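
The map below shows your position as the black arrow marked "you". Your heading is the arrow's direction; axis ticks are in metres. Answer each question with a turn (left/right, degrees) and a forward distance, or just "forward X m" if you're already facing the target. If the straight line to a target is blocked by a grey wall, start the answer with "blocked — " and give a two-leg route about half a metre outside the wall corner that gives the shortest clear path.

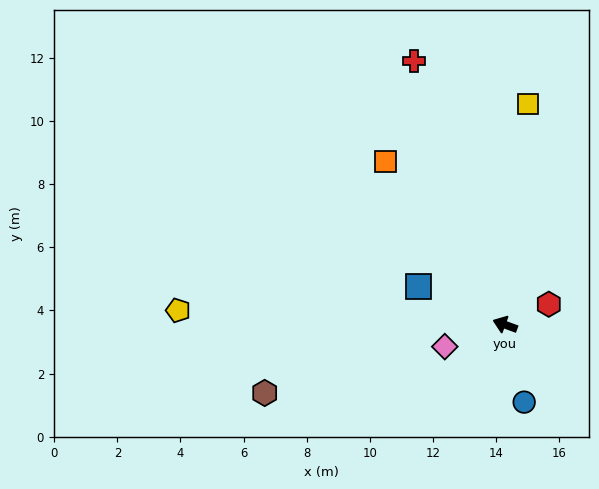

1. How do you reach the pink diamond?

turn left 40°, forward 2.0 m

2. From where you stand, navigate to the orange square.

turn right 34°, forward 6.4 m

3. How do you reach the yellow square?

turn right 76°, forward 7.0 m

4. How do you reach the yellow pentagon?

turn left 18°, forward 10.4 m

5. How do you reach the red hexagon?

turn right 135°, forward 1.5 m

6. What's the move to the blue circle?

turn left 124°, forward 2.5 m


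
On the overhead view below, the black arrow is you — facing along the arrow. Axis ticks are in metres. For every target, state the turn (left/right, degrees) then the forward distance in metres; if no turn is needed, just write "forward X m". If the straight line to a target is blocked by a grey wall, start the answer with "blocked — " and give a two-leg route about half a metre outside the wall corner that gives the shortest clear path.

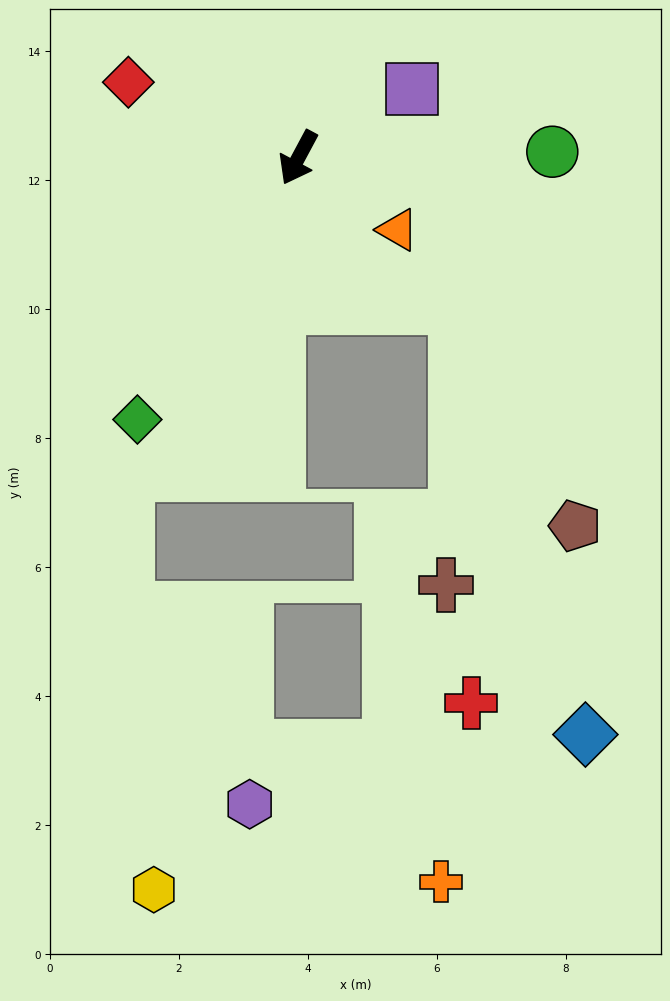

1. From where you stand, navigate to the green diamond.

turn right 3°, forward 4.8 m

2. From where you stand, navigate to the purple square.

turn left 149°, forward 2.1 m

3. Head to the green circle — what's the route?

turn left 120°, forward 3.9 m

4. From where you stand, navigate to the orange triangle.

turn left 82°, forward 1.9 m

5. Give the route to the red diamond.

turn right 86°, forward 2.9 m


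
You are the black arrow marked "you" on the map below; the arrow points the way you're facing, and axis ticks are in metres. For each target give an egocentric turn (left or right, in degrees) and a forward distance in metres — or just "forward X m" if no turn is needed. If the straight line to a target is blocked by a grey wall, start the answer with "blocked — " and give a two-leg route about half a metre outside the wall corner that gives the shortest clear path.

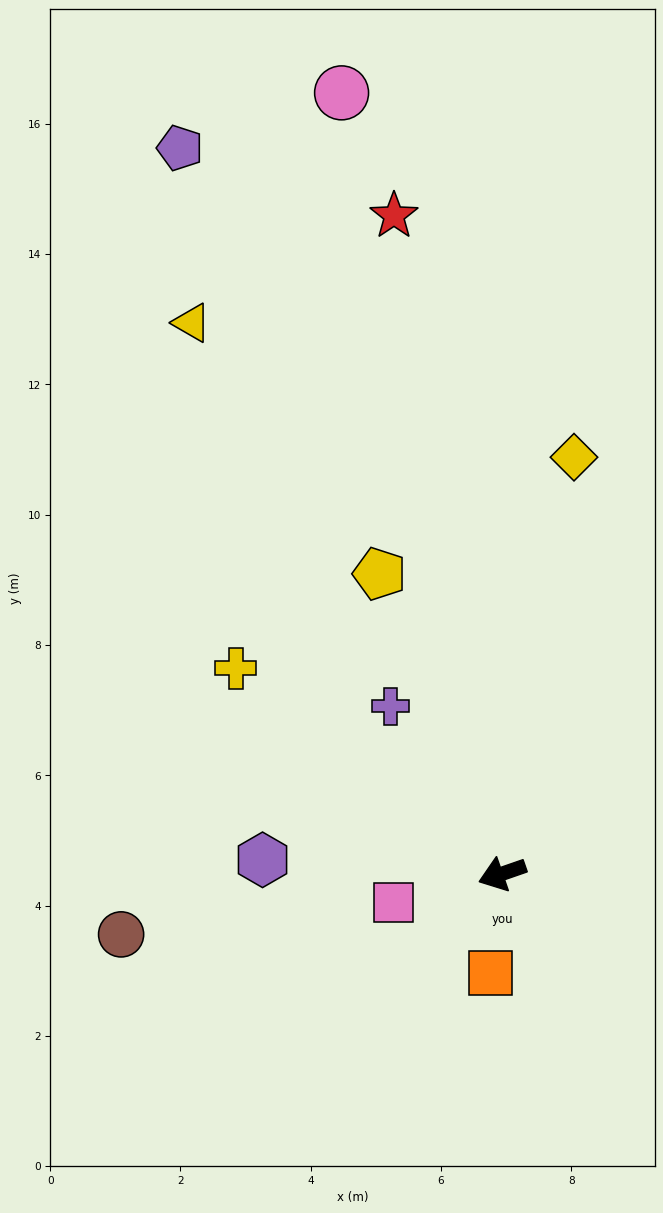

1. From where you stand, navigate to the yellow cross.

turn right 57°, forward 5.2 m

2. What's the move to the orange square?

turn left 64°, forward 1.5 m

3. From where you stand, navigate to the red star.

turn right 100°, forward 10.2 m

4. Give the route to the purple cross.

turn right 75°, forward 3.1 m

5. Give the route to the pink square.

turn right 4°, forward 1.7 m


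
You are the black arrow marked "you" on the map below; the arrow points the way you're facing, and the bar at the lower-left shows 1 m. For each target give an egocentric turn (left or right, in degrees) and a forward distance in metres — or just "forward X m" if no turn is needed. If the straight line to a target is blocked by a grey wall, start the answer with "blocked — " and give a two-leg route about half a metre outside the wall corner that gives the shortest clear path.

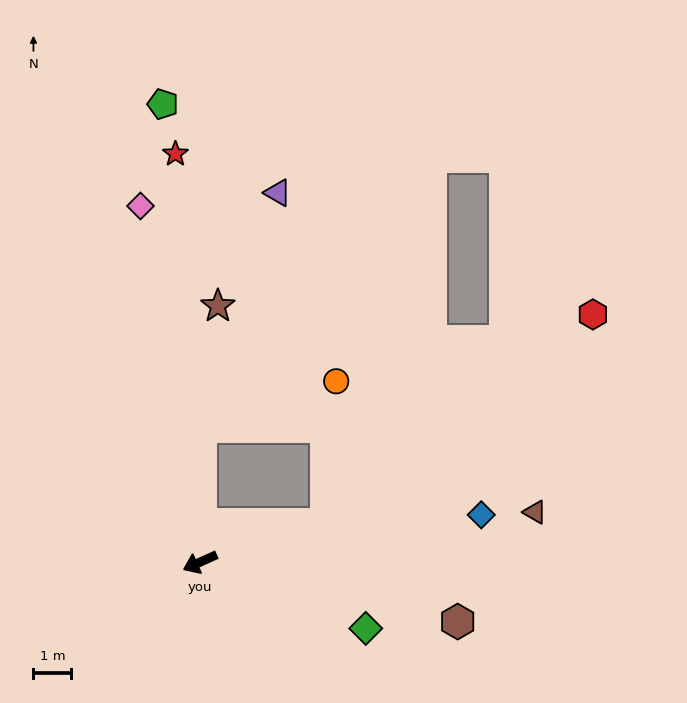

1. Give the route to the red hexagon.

blocked — turn left 172°, forward 3.5 m, then turn left 22°, forward 8.9 m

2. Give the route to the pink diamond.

turn right 105°, forward 9.5 m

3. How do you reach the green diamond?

turn left 134°, forward 4.7 m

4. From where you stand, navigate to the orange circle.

blocked — turn left 172°, forward 3.5 m, then turn left 70°, forward 3.8 m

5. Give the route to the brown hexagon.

turn left 143°, forward 7.0 m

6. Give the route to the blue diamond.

turn left 165°, forward 7.5 m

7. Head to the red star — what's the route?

turn right 111°, forward 10.8 m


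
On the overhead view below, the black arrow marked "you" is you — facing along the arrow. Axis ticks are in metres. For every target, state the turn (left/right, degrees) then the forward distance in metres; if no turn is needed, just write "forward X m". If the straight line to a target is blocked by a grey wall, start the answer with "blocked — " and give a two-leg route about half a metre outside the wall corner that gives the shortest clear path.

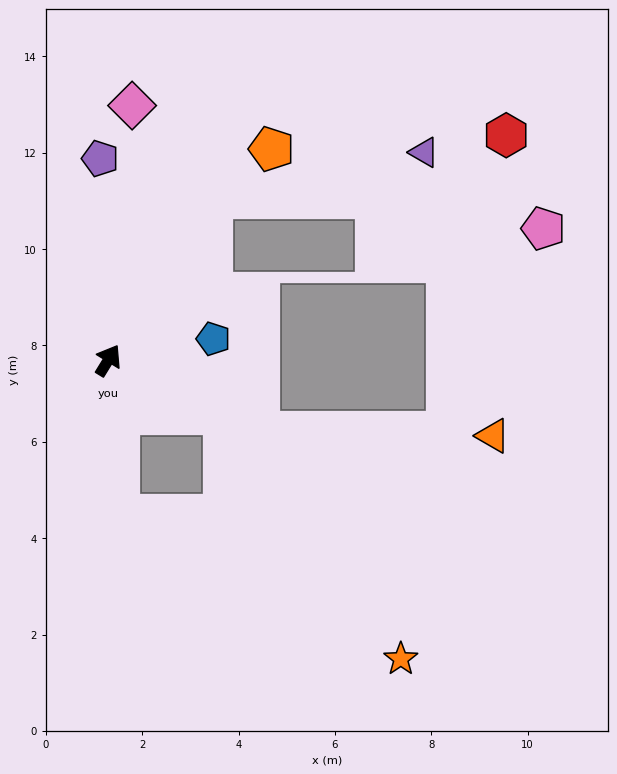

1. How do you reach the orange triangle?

blocked — turn right 84°, forward 3.5 m, then turn left 25°, forward 4.8 m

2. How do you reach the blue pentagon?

turn right 47°, forward 2.2 m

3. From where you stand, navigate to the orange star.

blocked — turn right 84°, forward 2.6 m, then turn right 29°, forward 6.3 m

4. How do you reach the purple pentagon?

turn left 34°, forward 4.2 m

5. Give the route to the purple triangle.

blocked — forward 4.0 m, then turn right 46°, forward 4.5 m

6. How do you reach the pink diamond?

turn left 26°, forward 5.3 m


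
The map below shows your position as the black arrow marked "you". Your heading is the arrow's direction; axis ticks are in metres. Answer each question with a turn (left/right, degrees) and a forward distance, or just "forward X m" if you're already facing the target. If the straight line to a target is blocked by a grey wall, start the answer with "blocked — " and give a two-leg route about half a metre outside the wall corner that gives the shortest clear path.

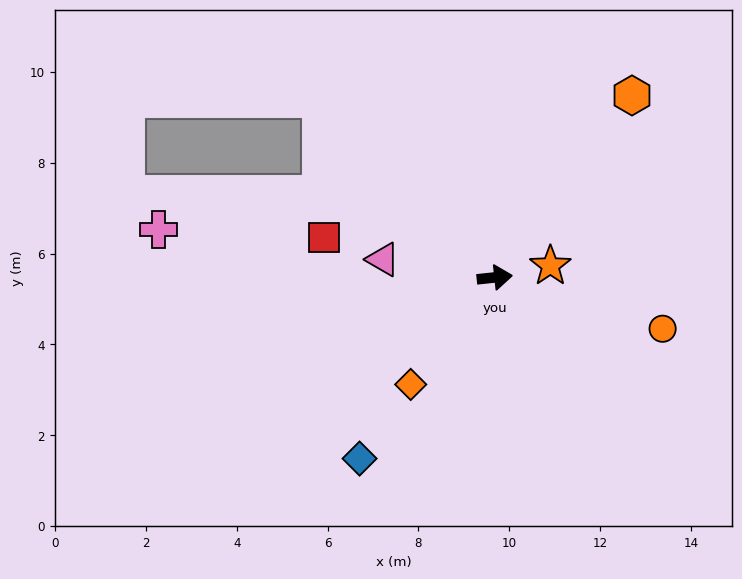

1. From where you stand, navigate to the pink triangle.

turn left 165°, forward 2.5 m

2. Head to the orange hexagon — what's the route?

turn left 47°, forward 5.0 m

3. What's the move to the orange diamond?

turn right 134°, forward 3.0 m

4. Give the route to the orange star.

turn left 6°, forward 1.3 m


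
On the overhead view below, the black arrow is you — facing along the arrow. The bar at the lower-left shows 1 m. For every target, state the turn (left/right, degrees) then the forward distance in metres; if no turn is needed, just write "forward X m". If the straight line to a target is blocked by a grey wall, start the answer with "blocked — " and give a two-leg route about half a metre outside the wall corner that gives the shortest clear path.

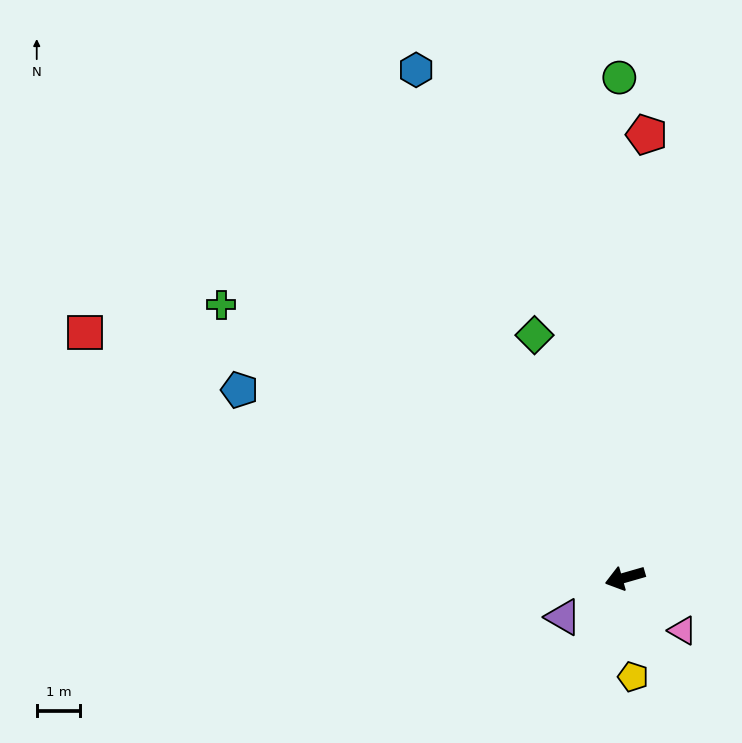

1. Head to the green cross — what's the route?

turn right 50°, forward 11.2 m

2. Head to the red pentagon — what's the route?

turn right 109°, forward 10.2 m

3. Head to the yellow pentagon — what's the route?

turn left 79°, forward 2.3 m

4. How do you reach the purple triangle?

turn left 17°, forward 1.7 m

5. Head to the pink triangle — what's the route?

turn left 121°, forward 1.8 m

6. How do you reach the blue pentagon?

turn right 42°, forward 9.9 m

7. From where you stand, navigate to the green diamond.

turn right 86°, forward 6.0 m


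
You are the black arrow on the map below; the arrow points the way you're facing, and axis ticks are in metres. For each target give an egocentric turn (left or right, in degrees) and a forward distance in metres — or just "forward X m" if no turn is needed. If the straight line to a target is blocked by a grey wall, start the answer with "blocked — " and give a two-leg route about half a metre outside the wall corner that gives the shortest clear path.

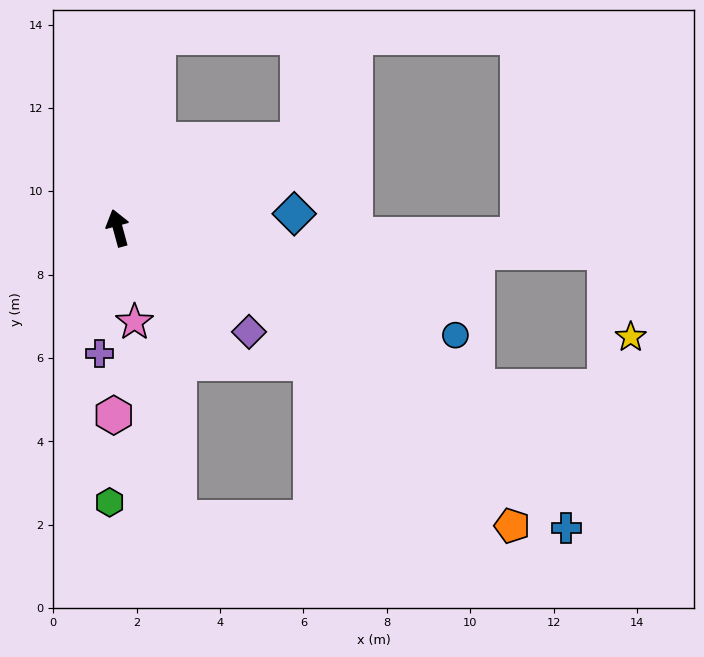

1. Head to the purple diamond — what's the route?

turn right 144°, forward 4.0 m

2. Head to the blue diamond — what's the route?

turn right 101°, forward 4.2 m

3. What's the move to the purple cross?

turn left 157°, forward 3.0 m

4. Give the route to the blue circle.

turn right 123°, forward 8.5 m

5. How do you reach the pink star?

turn left 175°, forward 2.3 m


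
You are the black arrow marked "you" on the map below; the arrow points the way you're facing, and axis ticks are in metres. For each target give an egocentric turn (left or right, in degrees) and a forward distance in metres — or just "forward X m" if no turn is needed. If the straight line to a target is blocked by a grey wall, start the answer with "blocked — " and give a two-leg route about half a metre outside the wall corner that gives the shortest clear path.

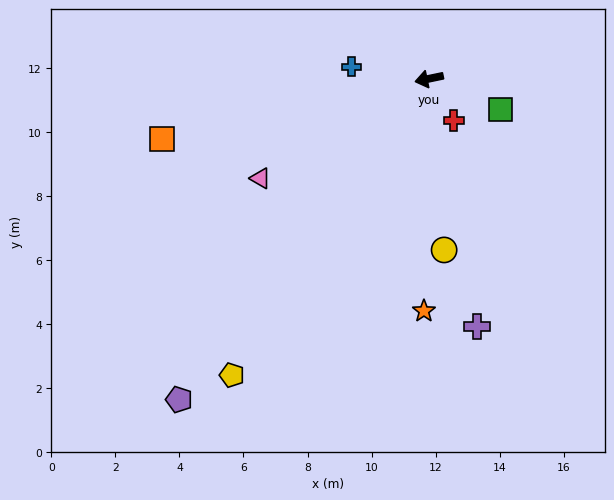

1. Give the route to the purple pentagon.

turn left 40°, forward 12.7 m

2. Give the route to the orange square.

forward 8.6 m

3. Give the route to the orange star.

turn left 77°, forward 7.3 m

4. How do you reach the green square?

turn left 145°, forward 2.4 m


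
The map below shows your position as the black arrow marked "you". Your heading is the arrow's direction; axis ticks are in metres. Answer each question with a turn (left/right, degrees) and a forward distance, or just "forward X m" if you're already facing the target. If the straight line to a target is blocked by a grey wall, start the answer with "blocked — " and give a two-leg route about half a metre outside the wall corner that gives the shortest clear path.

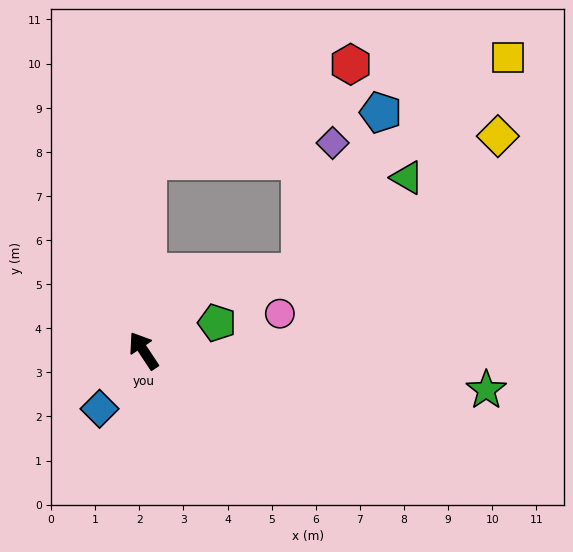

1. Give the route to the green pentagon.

turn right 103°, forward 1.8 m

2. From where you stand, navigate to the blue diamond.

turn left 109°, forward 1.7 m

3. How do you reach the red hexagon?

blocked — turn right 35°, forward 4.3 m, then turn right 63°, forward 5.1 m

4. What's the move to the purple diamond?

blocked — turn right 35°, forward 4.3 m, then turn right 83°, forward 4.2 m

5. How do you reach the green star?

turn right 130°, forward 7.8 m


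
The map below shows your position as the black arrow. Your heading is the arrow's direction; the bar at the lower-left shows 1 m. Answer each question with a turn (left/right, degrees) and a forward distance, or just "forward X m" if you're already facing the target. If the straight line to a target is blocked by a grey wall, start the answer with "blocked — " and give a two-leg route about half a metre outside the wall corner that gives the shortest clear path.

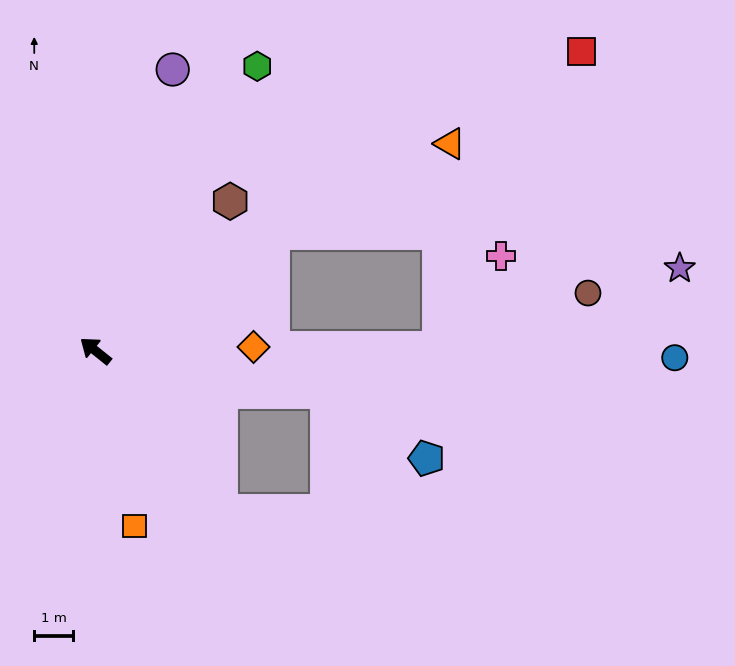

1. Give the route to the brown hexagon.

turn right 93°, forward 5.1 m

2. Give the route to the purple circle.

turn right 67°, forward 7.4 m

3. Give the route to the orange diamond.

turn right 140°, forward 4.0 m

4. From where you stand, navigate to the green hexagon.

turn right 81°, forward 8.3 m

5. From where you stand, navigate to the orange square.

turn left 141°, forward 4.6 m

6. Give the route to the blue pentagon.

blocked — turn right 152°, forward 6.0 m, then turn right 23°, forward 3.1 m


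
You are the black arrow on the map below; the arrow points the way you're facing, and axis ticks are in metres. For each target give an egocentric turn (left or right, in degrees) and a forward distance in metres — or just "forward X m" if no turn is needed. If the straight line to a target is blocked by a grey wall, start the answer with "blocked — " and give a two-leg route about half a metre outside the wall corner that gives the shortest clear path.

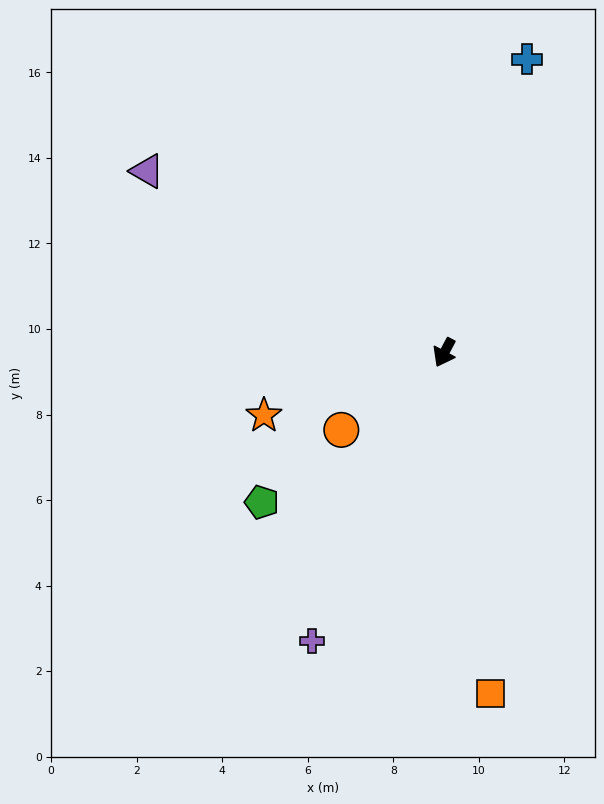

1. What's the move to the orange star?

turn right 43°, forward 4.5 m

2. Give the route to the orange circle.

turn right 25°, forward 3.0 m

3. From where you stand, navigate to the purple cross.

turn left 3°, forward 7.4 m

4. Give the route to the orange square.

turn left 36°, forward 8.1 m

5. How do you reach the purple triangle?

turn right 93°, forward 8.1 m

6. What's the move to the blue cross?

turn right 168°, forward 7.1 m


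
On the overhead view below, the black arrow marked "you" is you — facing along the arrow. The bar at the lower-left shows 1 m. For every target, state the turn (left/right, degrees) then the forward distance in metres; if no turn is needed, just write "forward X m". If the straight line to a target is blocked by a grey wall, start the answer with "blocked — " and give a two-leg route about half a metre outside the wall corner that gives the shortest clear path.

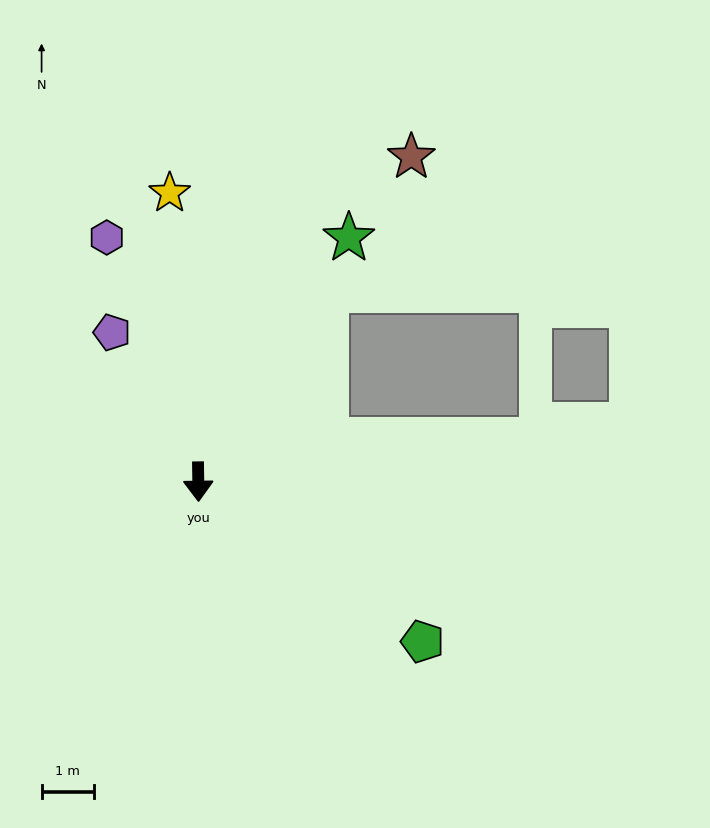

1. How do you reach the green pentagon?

turn left 54°, forward 5.3 m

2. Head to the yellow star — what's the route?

turn right 175°, forward 5.6 m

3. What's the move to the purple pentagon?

turn right 151°, forward 3.3 m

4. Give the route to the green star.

turn left 148°, forward 5.5 m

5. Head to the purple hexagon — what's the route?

turn right 160°, forward 5.0 m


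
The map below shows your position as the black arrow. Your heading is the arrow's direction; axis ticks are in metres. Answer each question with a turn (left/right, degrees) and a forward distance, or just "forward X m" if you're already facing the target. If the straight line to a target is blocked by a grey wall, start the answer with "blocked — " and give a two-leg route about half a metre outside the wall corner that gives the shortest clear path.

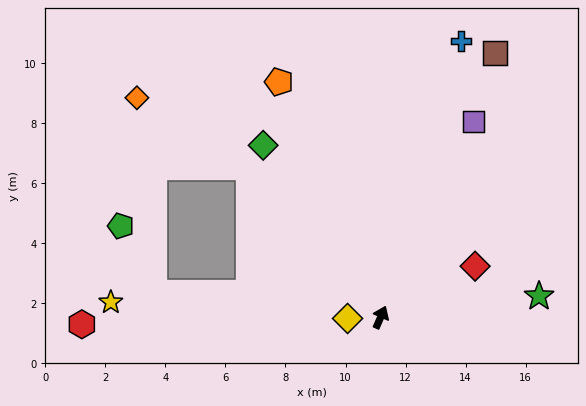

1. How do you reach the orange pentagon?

turn left 47°, forward 8.5 m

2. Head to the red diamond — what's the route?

turn right 38°, forward 3.6 m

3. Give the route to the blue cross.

turn left 7°, forward 9.6 m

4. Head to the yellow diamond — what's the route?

turn left 116°, forward 1.1 m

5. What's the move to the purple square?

forward 7.2 m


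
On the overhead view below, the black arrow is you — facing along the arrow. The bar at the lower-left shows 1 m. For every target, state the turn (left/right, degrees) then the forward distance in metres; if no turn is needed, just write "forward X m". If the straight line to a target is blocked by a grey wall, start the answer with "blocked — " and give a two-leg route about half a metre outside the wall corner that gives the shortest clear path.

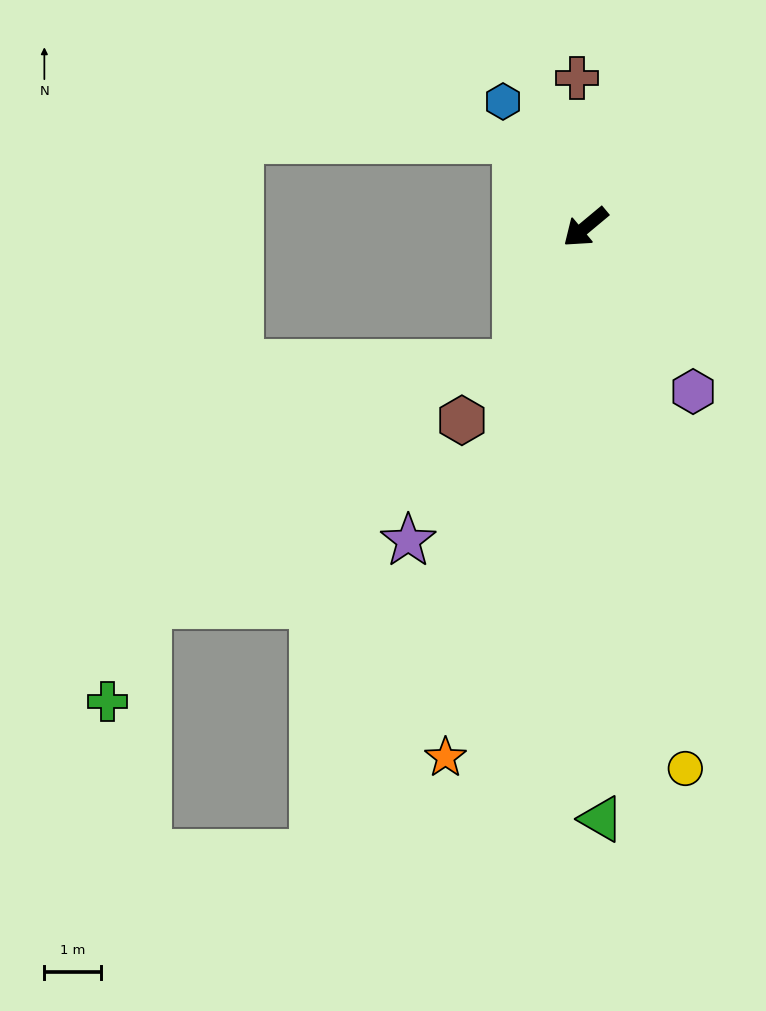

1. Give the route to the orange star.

turn left 35°, forward 9.7 m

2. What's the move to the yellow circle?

turn left 61°, forward 9.8 m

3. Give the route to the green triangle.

turn left 52°, forward 10.5 m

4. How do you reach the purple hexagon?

turn left 83°, forward 3.5 m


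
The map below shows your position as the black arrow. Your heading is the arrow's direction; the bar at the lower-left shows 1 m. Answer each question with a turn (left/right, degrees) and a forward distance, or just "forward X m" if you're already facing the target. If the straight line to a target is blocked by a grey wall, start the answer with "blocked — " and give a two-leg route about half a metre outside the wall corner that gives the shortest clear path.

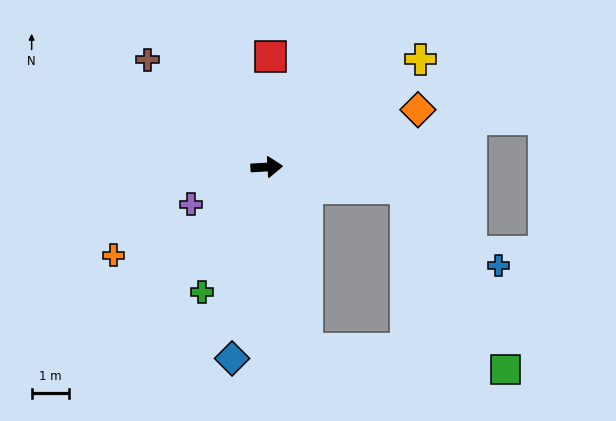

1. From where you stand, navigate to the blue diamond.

turn right 104°, forward 5.2 m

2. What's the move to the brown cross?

turn left 135°, forward 4.3 m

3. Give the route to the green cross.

turn right 121°, forward 3.8 m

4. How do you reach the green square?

blocked — turn right 12°, forward 3.8 m, then turn right 52°, forward 5.5 m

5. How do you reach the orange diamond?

turn left 18°, forward 4.3 m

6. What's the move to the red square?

turn left 85°, forward 3.0 m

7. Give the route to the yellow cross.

turn left 32°, forward 5.0 m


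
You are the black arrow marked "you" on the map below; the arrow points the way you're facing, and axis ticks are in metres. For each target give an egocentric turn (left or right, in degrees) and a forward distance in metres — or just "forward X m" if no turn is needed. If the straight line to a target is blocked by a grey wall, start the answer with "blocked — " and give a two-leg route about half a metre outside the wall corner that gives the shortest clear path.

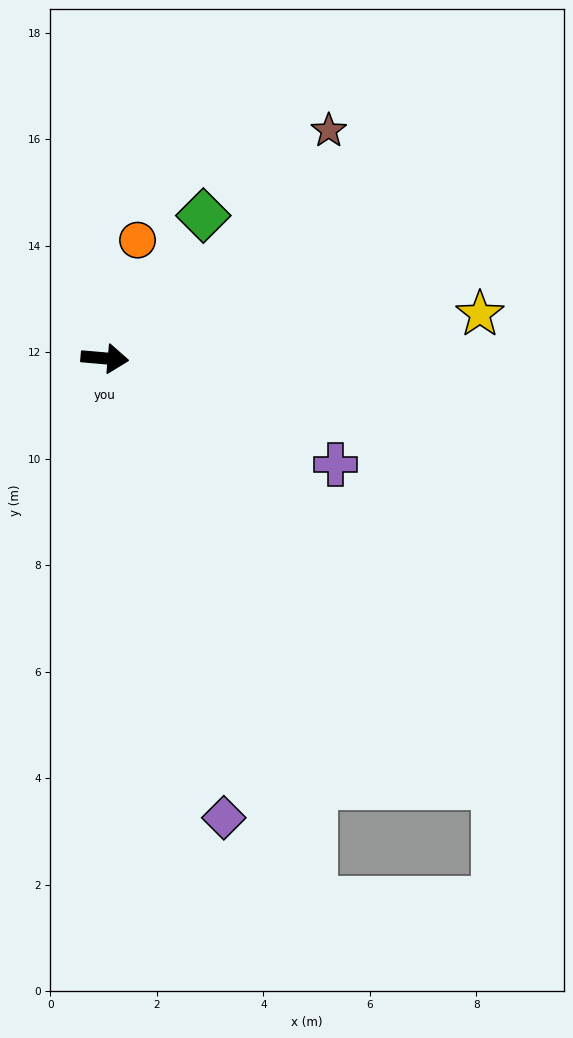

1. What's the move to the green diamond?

turn left 60°, forward 3.3 m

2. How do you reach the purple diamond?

turn right 71°, forward 8.9 m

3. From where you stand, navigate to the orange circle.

turn left 80°, forward 2.3 m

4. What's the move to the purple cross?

turn right 20°, forward 4.8 m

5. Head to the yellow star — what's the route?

turn left 12°, forward 7.1 m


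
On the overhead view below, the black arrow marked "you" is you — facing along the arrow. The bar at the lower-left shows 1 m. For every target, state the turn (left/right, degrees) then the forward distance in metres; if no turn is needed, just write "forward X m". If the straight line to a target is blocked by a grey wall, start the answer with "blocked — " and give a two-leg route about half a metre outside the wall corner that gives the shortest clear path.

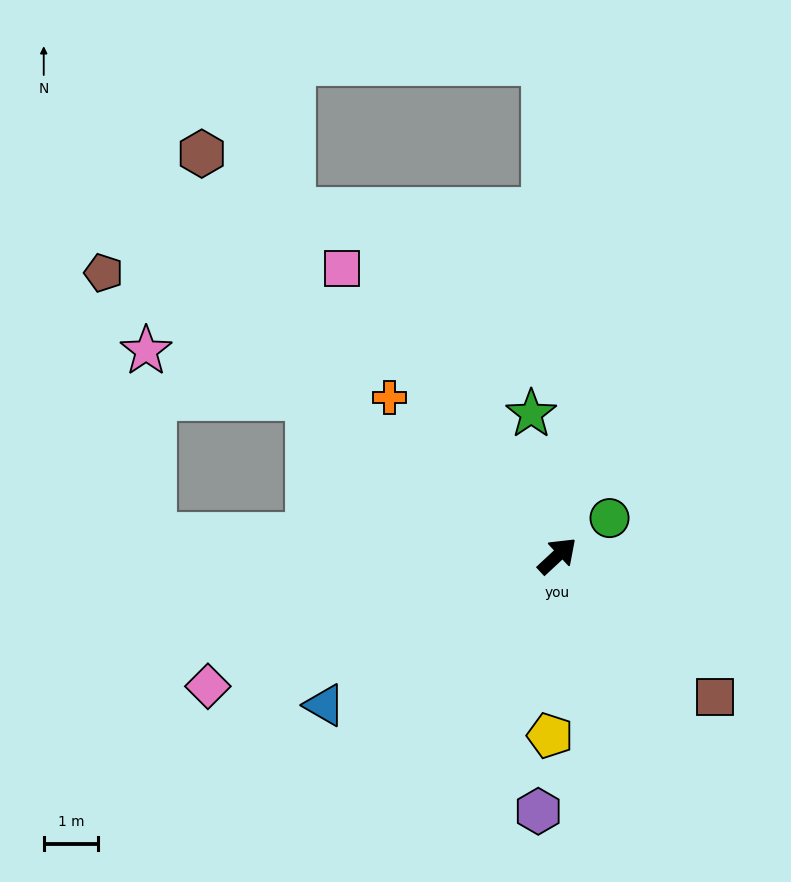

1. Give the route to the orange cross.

turn left 94°, forward 4.2 m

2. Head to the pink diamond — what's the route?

turn left 158°, forward 6.8 m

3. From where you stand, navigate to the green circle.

turn right 7°, forward 1.2 m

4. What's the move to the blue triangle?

turn left 170°, forward 5.1 m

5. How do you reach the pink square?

turn left 84°, forward 6.6 m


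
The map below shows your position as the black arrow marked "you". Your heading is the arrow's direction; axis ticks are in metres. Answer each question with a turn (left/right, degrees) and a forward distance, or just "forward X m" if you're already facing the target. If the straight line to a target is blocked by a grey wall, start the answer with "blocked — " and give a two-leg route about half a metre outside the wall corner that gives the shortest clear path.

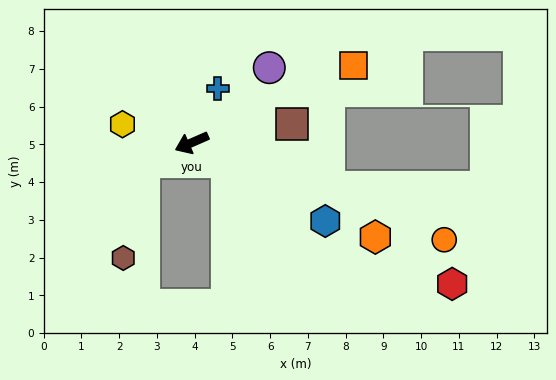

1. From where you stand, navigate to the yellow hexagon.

turn right 39°, forward 1.9 m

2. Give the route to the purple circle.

turn right 160°, forward 2.9 m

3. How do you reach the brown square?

turn left 167°, forward 2.7 m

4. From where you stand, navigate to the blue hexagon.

turn left 126°, forward 4.1 m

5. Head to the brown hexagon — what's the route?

blocked — turn right 2°, forward 1.4 m, then turn left 56°, forward 2.6 m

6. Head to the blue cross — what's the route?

turn right 139°, forward 1.6 m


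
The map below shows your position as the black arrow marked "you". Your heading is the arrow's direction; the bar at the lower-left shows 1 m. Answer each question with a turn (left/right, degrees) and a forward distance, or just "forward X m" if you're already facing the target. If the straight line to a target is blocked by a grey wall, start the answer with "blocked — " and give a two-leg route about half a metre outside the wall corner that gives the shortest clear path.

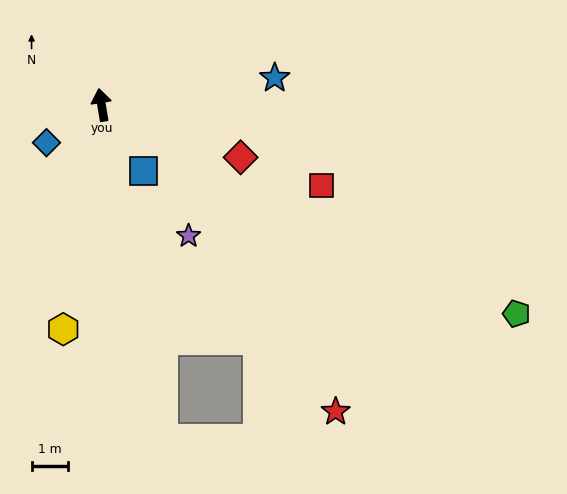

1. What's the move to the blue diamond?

turn left 115°, forward 1.8 m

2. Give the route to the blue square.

turn right 157°, forward 2.2 m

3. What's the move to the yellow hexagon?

turn left 161°, forward 6.3 m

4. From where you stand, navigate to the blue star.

turn right 91°, forward 4.8 m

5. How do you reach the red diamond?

turn right 120°, forward 4.1 m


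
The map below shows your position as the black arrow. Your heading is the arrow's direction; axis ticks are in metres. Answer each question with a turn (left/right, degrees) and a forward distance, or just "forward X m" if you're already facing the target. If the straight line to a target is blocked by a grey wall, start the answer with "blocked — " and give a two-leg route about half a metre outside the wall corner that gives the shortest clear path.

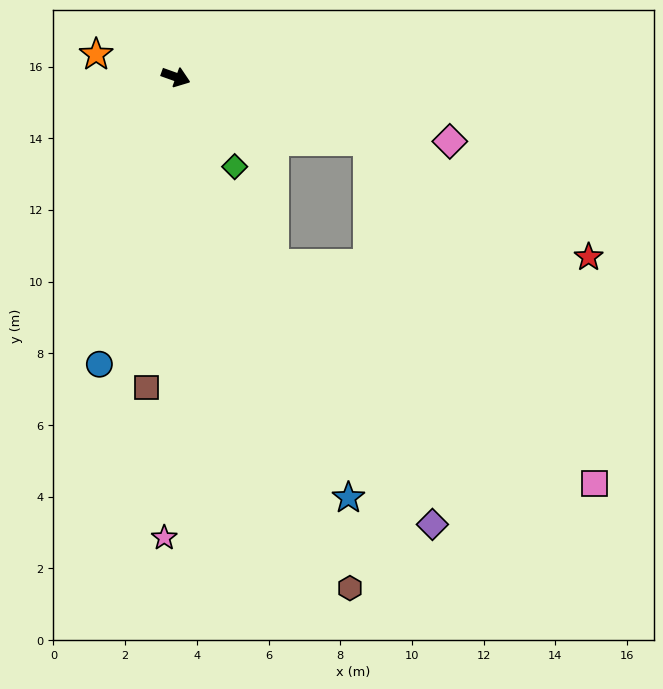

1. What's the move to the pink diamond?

turn left 6°, forward 7.9 m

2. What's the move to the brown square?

turn right 76°, forward 8.7 m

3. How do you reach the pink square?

blocked — forward 5.7 m, then turn right 37°, forward 11.4 m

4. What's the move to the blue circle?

turn right 85°, forward 8.3 m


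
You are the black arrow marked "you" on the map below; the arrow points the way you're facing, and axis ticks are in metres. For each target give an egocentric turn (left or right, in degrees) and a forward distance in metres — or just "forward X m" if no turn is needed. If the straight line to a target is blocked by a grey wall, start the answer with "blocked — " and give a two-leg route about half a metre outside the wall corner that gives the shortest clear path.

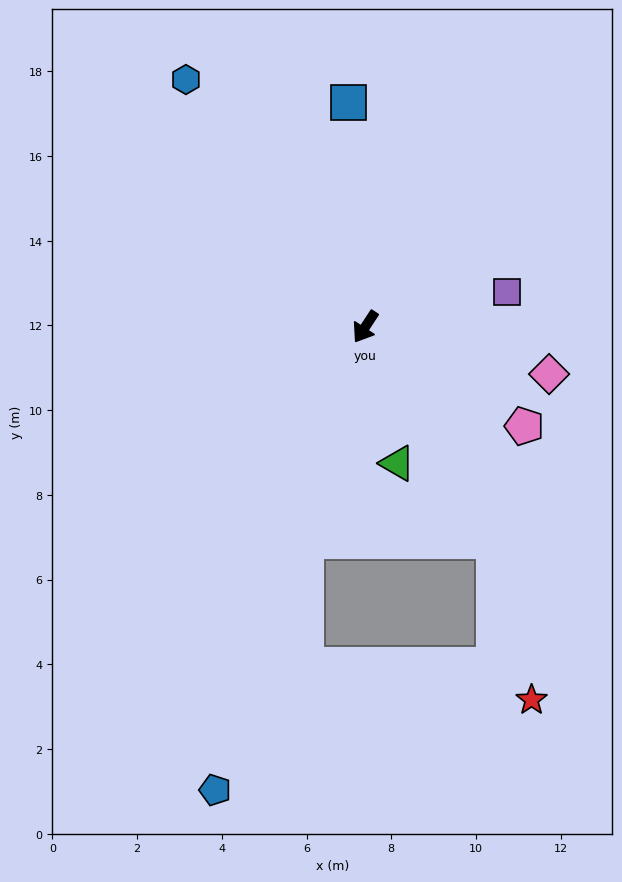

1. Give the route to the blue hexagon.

turn right 111°, forward 7.2 m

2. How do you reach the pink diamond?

turn left 109°, forward 4.5 m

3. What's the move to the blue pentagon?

turn left 15°, forward 11.5 m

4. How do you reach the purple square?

turn left 137°, forward 3.4 m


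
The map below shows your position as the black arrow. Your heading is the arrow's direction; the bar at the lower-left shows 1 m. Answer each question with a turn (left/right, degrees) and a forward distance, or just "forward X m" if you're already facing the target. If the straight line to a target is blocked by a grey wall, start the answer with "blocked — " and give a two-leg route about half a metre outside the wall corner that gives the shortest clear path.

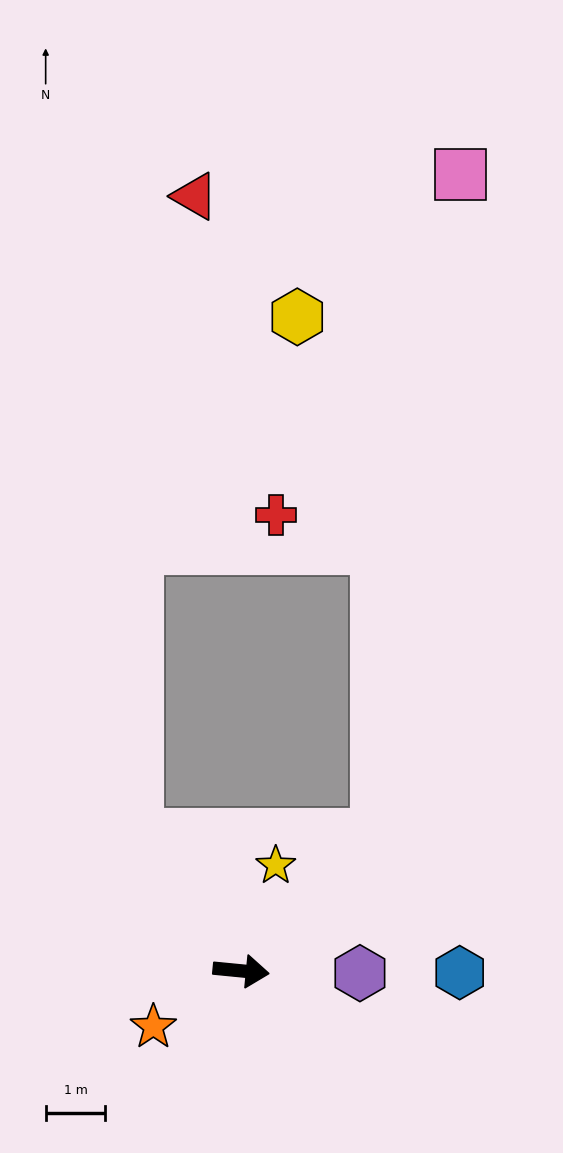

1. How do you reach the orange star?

turn right 142°, forward 1.7 m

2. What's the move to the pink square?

blocked — turn left 51°, forward 3.2 m, then turn left 37°, forward 11.1 m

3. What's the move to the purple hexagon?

turn left 4°, forward 2.0 m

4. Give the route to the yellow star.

turn left 77°, forward 1.9 m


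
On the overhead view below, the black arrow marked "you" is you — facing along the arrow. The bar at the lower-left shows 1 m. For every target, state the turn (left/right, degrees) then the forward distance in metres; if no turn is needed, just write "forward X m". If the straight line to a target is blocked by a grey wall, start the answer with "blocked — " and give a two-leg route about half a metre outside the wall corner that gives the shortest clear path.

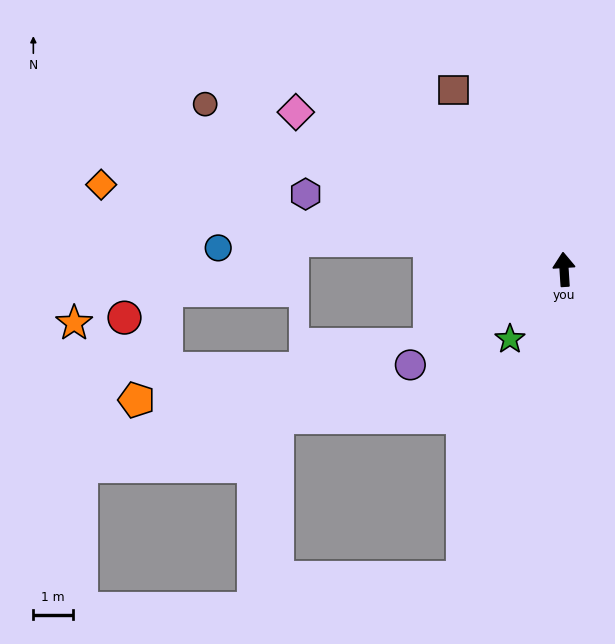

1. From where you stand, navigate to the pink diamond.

turn left 56°, forward 7.9 m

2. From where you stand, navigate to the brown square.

turn left 28°, forward 5.4 m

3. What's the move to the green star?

turn left 138°, forward 2.2 m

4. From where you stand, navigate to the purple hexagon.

turn left 70°, forward 6.8 m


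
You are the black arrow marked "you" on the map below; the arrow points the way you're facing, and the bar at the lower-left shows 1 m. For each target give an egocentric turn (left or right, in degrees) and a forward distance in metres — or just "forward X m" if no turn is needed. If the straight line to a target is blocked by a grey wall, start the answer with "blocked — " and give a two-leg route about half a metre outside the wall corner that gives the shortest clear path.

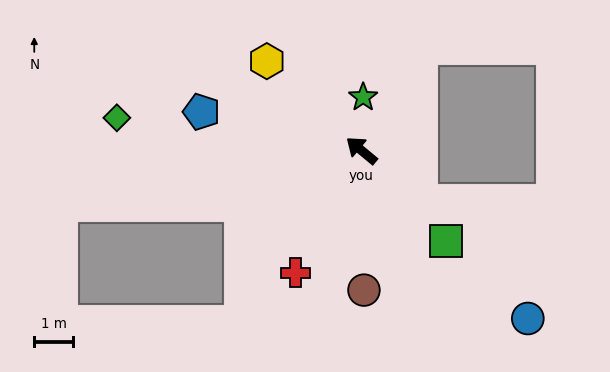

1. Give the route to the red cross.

turn left 101°, forward 3.6 m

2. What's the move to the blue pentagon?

turn left 26°, forward 4.2 m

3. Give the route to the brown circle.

turn left 131°, forward 3.6 m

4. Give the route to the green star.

turn right 52°, forward 1.4 m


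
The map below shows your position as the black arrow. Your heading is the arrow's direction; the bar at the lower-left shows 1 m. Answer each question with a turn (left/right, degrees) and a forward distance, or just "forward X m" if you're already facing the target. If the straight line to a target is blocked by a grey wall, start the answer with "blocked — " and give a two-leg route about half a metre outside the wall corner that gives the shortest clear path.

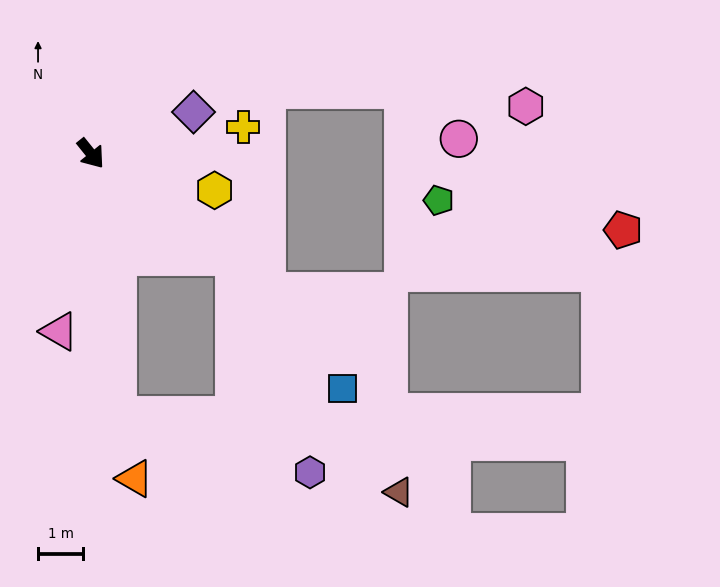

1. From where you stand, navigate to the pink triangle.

turn right 49°, forward 4.0 m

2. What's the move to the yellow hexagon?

turn left 35°, forward 2.8 m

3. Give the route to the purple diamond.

turn left 73°, forward 2.4 m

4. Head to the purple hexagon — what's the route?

blocked — turn left 15°, forward 3.9 m, then turn right 35°, forward 5.0 m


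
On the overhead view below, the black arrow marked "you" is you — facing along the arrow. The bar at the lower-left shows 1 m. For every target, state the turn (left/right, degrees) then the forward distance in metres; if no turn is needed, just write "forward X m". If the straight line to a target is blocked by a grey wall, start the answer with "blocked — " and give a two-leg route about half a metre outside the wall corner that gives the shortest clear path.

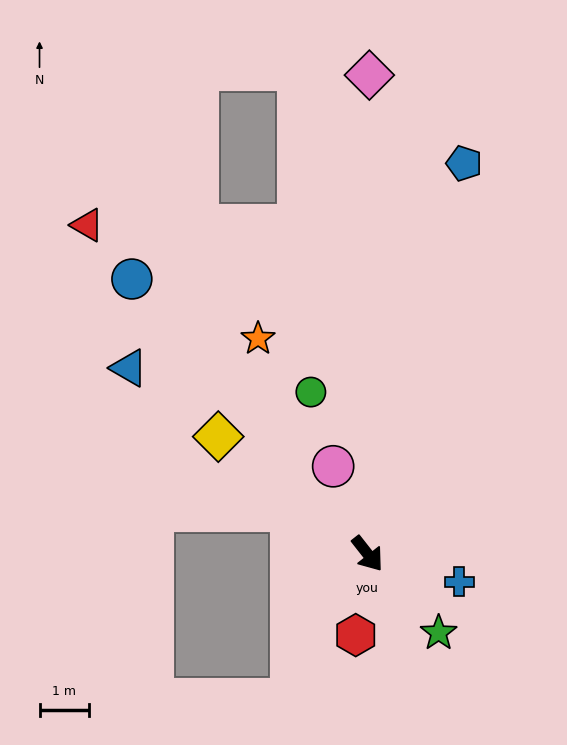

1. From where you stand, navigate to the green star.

turn left 4°, forward 2.2 m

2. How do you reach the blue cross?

turn left 35°, forward 1.9 m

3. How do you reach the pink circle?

turn left 163°, forward 1.9 m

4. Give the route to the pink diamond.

turn left 142°, forward 9.7 m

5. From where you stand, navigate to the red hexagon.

turn right 46°, forward 1.7 m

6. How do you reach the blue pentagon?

turn left 128°, forward 8.2 m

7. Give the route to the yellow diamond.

turn right 166°, forward 3.9 m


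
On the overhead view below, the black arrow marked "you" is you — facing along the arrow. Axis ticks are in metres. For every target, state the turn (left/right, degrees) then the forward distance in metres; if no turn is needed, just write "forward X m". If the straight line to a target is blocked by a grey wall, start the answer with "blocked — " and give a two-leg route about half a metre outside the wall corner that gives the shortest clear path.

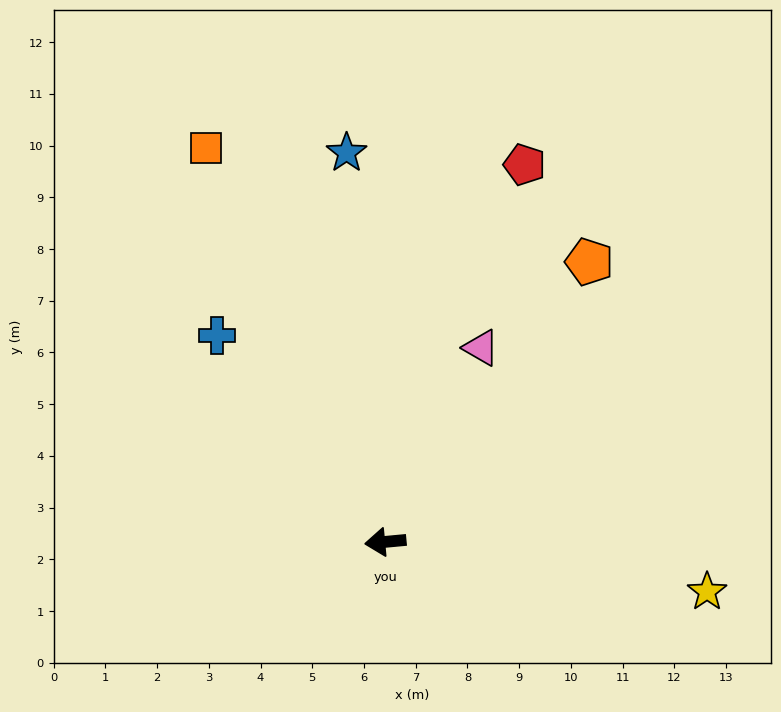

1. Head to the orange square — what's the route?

turn right 71°, forward 8.4 m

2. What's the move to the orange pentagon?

turn right 131°, forward 6.7 m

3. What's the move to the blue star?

turn right 90°, forward 7.6 m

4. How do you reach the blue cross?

turn right 56°, forward 5.2 m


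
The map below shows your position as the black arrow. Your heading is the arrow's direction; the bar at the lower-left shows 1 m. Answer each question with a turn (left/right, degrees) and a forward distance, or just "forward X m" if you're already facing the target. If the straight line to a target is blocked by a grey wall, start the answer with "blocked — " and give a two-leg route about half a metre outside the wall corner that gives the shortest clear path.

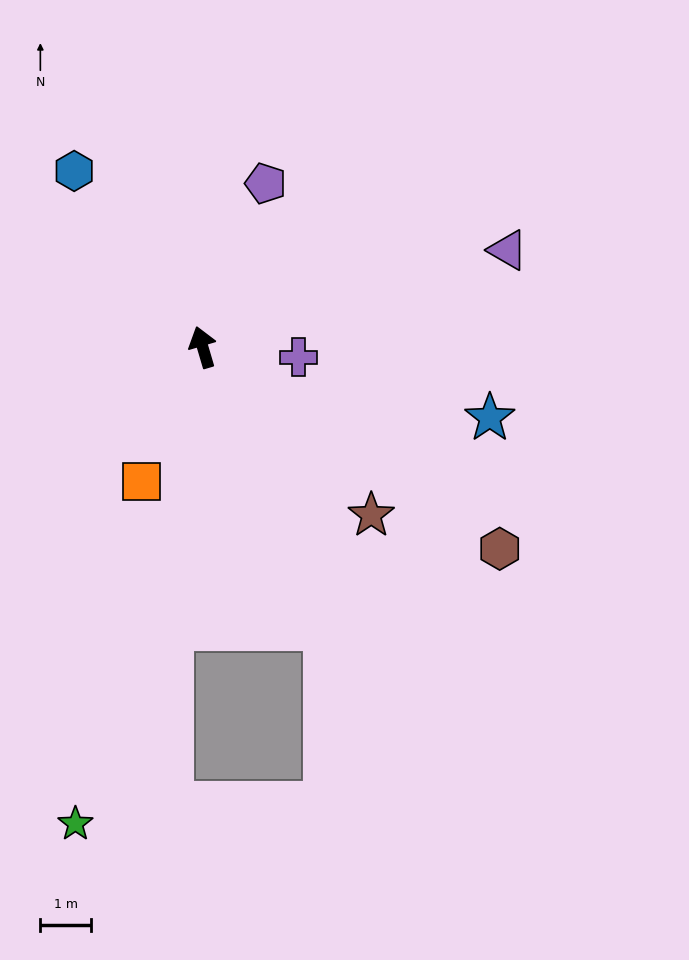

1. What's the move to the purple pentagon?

turn right 37°, forward 3.5 m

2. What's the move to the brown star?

turn right 151°, forward 4.7 m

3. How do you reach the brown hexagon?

turn right 141°, forward 7.1 m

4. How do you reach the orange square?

turn left 139°, forward 2.9 m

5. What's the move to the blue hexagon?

turn left 20°, forward 4.3 m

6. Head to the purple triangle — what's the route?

turn right 89°, forward 6.3 m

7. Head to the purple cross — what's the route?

turn right 112°, forward 1.9 m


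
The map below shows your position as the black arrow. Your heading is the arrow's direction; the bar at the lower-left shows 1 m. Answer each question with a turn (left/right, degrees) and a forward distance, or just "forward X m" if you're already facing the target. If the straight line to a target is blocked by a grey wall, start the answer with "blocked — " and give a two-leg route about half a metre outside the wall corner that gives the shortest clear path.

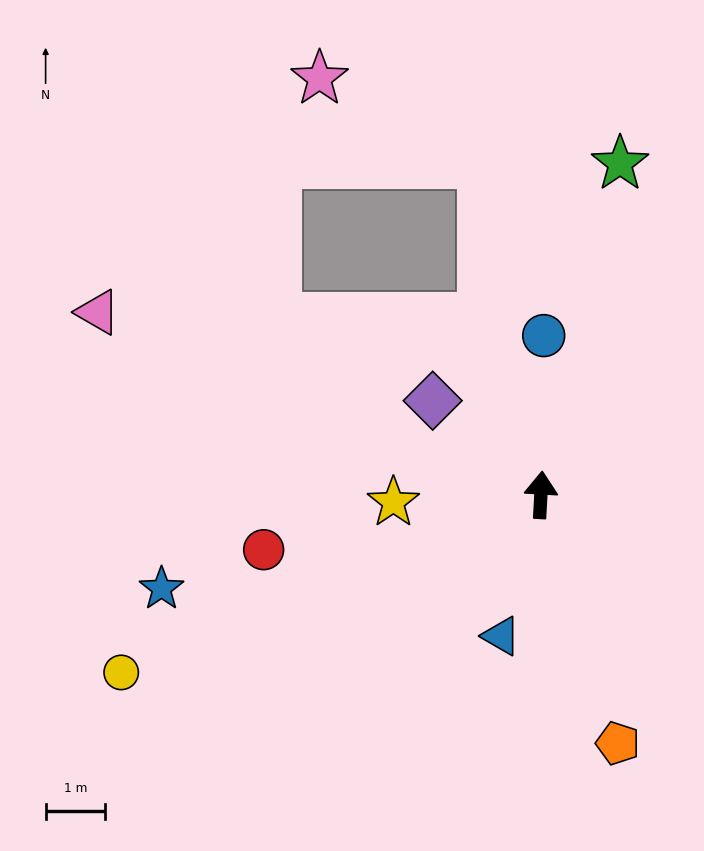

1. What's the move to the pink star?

blocked — turn left 13°, forward 5.6 m, then turn left 53°, forward 3.1 m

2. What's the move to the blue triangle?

turn left 167°, forward 2.5 m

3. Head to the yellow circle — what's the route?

turn left 116°, forward 7.6 m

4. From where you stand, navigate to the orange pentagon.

turn right 160°, forward 4.3 m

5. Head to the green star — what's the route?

turn right 10°, forward 5.7 m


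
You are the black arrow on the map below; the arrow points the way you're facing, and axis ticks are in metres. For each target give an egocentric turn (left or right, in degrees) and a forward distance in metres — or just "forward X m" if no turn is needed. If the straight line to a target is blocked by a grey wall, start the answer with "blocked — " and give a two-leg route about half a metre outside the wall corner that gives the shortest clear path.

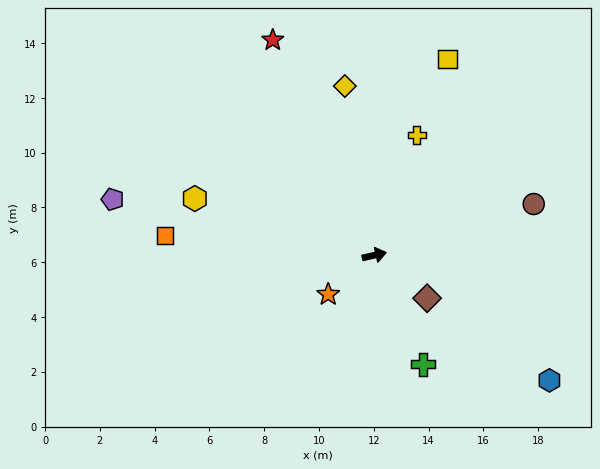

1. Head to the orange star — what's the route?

turn right 153°, forward 2.2 m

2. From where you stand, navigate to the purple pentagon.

turn left 155°, forward 9.8 m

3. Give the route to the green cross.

turn right 79°, forward 4.4 m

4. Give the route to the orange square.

turn left 162°, forward 7.7 m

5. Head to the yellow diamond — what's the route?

turn left 87°, forward 6.3 m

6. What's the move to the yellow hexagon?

turn left 150°, forward 6.9 m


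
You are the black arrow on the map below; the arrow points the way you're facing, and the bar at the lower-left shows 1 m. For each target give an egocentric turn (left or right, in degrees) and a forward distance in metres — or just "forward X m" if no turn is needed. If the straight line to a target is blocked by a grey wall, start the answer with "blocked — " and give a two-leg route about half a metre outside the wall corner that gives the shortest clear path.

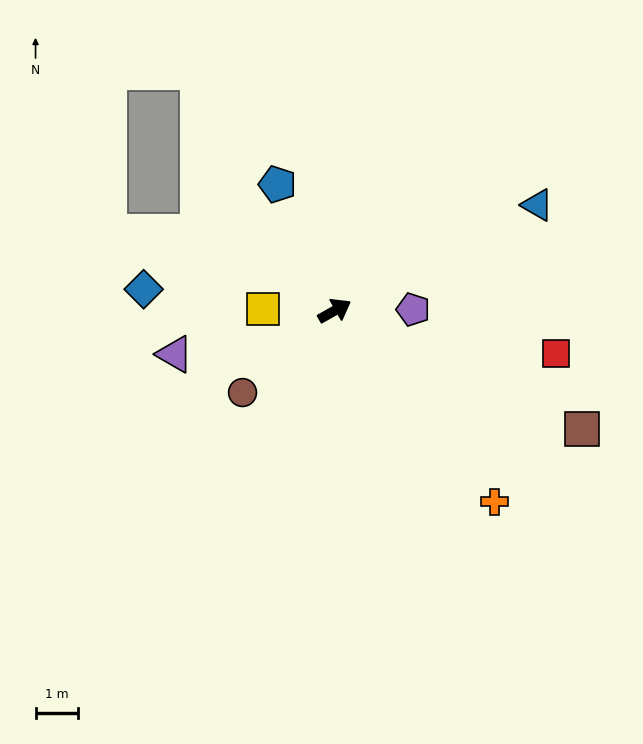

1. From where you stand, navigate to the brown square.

turn right 55°, forward 6.4 m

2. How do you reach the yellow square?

turn left 149°, forward 1.7 m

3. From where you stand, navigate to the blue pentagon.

turn left 85°, forward 3.2 m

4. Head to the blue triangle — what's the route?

forward 5.3 m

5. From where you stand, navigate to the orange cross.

turn right 80°, forward 5.8 m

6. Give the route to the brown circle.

turn right 168°, forward 2.9 m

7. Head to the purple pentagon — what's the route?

turn right 29°, forward 1.8 m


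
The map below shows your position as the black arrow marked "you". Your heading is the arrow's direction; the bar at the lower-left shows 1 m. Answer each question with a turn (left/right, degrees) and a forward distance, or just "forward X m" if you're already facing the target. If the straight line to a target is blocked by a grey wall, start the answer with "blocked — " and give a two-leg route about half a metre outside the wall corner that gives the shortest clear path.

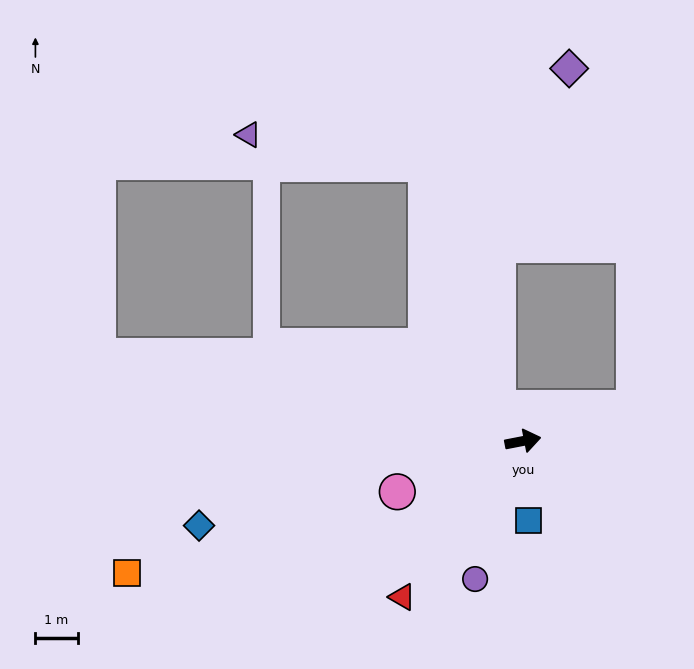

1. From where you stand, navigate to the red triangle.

turn right 139°, forward 4.7 m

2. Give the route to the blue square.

turn right 97°, forward 1.9 m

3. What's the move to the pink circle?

turn right 169°, forward 3.2 m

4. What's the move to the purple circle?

turn right 120°, forward 3.5 m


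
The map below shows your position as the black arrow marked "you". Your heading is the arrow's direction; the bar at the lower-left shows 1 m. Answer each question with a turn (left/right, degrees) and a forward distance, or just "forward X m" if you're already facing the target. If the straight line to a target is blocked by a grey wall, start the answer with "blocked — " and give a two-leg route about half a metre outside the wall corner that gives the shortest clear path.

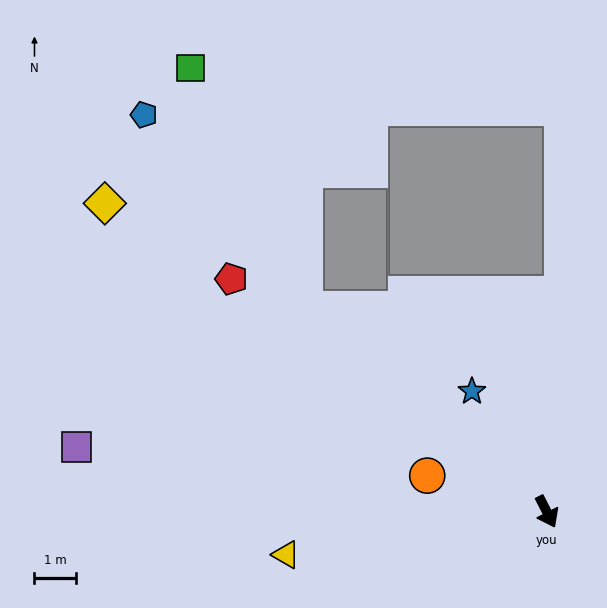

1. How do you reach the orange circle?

turn right 134°, forward 3.0 m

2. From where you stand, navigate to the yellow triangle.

turn right 108°, forward 6.3 m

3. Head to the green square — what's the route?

blocked — turn right 157°, forward 7.5 m, then turn right 25°, forward 6.4 m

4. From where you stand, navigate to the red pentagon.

turn right 153°, forward 9.4 m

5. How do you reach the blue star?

turn right 175°, forward 3.4 m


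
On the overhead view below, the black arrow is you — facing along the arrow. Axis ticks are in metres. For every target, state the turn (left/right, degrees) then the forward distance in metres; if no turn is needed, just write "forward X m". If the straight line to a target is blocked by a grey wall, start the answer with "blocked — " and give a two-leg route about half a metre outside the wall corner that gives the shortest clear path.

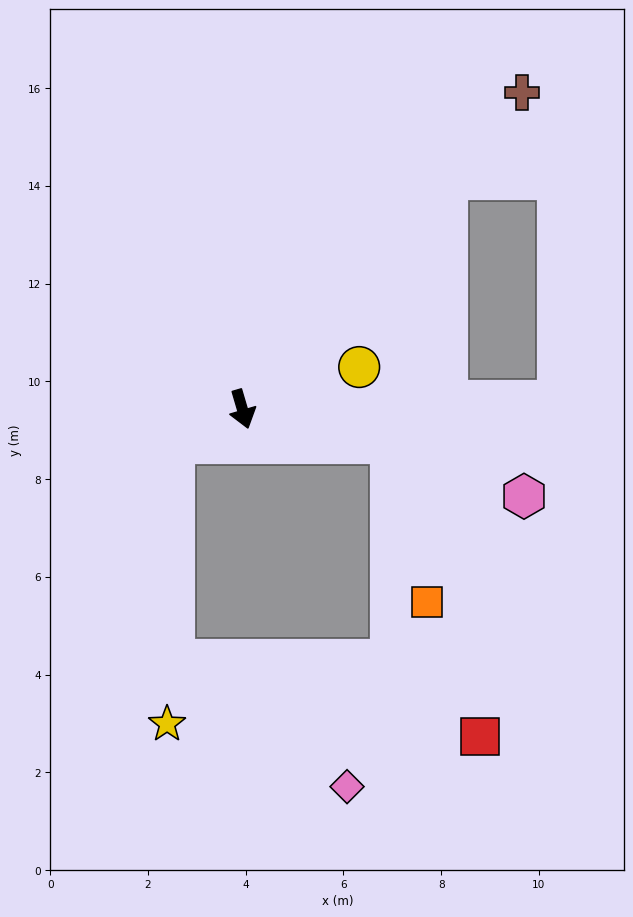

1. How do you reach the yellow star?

blocked — turn right 80°, forward 1.6 m, then turn left 62°, forward 5.8 m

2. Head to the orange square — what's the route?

blocked — turn left 61°, forward 3.1 m, then turn right 65°, forward 3.3 m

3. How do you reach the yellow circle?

turn left 93°, forward 2.5 m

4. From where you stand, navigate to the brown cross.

turn left 122°, forward 8.6 m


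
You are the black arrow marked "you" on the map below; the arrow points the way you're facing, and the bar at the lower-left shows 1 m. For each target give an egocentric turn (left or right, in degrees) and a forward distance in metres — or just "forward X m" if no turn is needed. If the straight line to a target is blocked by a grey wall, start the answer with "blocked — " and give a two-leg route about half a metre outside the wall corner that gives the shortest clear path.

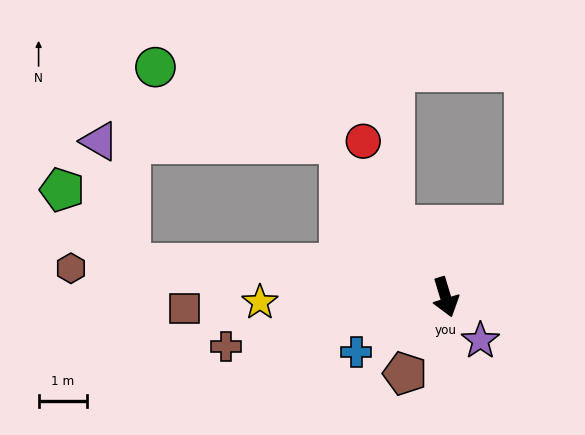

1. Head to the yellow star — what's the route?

turn right 105°, forward 3.8 m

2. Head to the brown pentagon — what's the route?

turn right 45°, forward 1.8 m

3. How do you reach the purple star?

turn left 22°, forward 1.2 m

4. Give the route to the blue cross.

turn right 75°, forward 2.2 m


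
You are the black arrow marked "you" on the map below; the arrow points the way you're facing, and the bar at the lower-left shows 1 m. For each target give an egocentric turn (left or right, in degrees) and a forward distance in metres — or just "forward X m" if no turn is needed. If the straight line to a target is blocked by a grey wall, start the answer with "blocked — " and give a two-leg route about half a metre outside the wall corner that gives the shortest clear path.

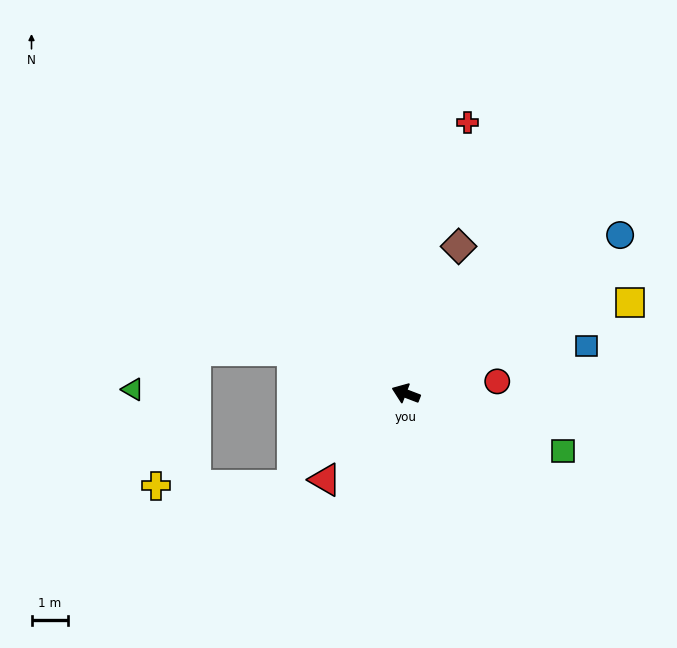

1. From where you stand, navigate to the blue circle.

turn right 123°, forward 7.3 m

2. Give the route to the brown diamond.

turn right 89°, forward 4.3 m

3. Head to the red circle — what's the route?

turn right 151°, forward 2.5 m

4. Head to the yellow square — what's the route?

turn right 137°, forward 6.6 m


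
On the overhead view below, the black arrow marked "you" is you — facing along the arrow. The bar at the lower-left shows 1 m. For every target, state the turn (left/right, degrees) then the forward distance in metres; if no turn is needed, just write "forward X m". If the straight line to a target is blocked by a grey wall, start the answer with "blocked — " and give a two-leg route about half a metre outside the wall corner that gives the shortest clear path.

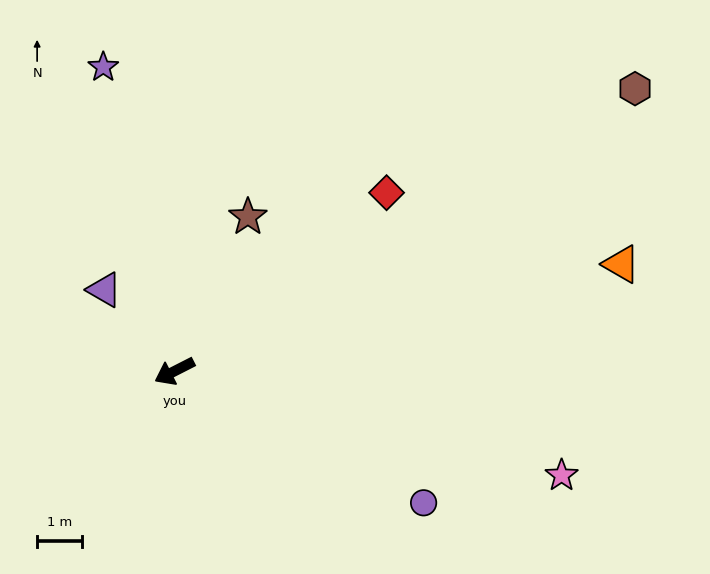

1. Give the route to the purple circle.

turn left 125°, forward 6.3 m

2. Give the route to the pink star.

turn left 138°, forward 9.0 m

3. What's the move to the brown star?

turn right 142°, forward 3.8 m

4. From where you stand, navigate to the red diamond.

turn right 167°, forward 6.2 m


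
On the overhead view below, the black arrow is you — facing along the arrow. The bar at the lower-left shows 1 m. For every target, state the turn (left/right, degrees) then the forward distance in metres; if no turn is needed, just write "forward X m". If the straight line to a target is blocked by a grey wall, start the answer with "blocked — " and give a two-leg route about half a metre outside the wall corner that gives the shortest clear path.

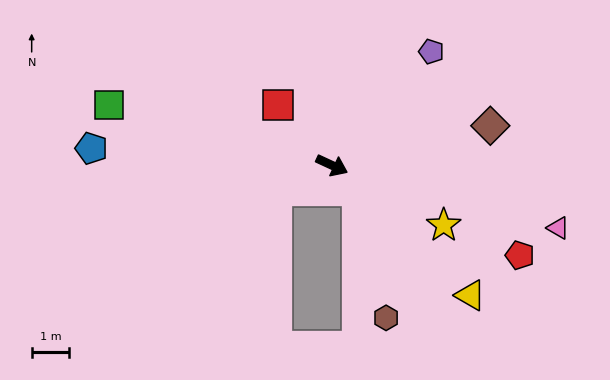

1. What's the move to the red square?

turn left 157°, forward 2.1 m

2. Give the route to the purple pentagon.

turn left 74°, forward 4.0 m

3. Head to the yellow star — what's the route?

turn right 3°, forward 3.4 m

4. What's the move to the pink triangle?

turn left 9°, forward 6.2 m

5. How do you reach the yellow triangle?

turn right 18°, forward 5.0 m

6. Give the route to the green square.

turn right 170°, forward 6.1 m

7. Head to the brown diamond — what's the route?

turn left 39°, forward 4.3 m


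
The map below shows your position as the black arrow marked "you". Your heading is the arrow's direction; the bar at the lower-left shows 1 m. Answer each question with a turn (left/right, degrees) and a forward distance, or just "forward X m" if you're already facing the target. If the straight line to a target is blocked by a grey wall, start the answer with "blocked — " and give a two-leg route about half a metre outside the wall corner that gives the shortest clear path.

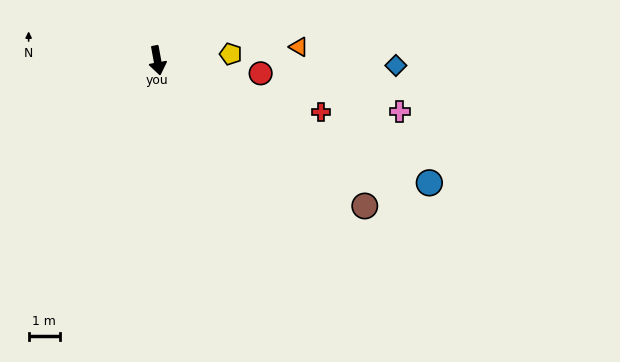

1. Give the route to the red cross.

turn left 62°, forward 5.5 m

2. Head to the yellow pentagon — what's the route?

turn left 85°, forward 2.4 m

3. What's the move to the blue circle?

turn left 55°, forward 9.6 m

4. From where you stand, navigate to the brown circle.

turn left 45°, forward 8.1 m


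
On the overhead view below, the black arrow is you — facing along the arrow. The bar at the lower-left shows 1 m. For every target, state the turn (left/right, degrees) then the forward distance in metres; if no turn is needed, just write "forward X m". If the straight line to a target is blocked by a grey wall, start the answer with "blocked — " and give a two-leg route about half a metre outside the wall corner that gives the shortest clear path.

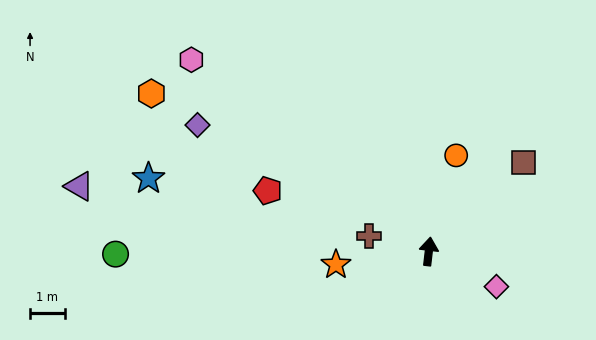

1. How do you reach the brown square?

turn right 40°, forward 3.7 m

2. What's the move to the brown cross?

turn left 82°, forward 1.8 m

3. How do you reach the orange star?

turn left 105°, forward 2.7 m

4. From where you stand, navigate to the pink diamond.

turn right 111°, forward 2.2 m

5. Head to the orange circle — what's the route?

turn right 9°, forward 2.9 m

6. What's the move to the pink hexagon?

turn left 58°, forward 8.8 m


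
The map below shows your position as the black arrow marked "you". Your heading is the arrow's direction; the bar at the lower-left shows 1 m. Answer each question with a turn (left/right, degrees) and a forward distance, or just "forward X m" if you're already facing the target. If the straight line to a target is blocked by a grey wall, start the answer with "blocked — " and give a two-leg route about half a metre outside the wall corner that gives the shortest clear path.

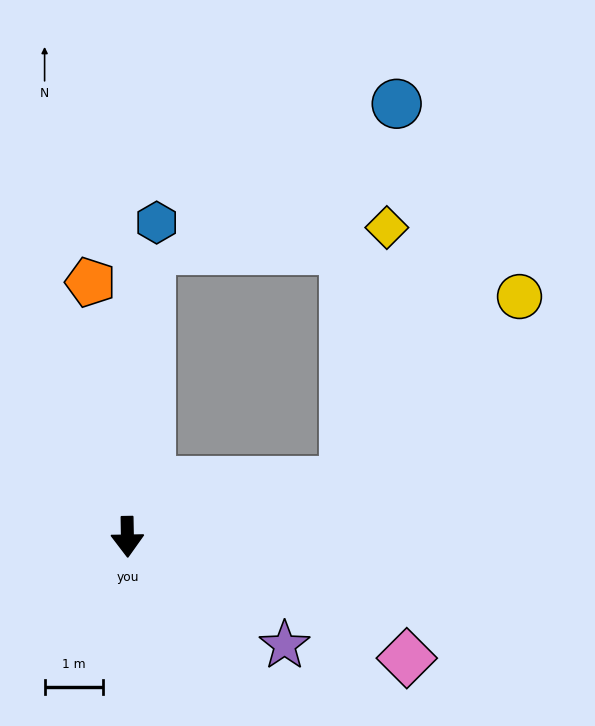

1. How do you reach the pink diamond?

turn left 66°, forward 5.3 m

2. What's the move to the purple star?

turn left 54°, forward 3.3 m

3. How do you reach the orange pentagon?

turn right 173°, forward 4.4 m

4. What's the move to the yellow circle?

blocked — turn left 103°, forward 3.9 m, then turn left 32°, forward 4.4 m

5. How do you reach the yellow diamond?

blocked — turn left 103°, forward 3.9 m, then turn left 66°, forward 4.4 m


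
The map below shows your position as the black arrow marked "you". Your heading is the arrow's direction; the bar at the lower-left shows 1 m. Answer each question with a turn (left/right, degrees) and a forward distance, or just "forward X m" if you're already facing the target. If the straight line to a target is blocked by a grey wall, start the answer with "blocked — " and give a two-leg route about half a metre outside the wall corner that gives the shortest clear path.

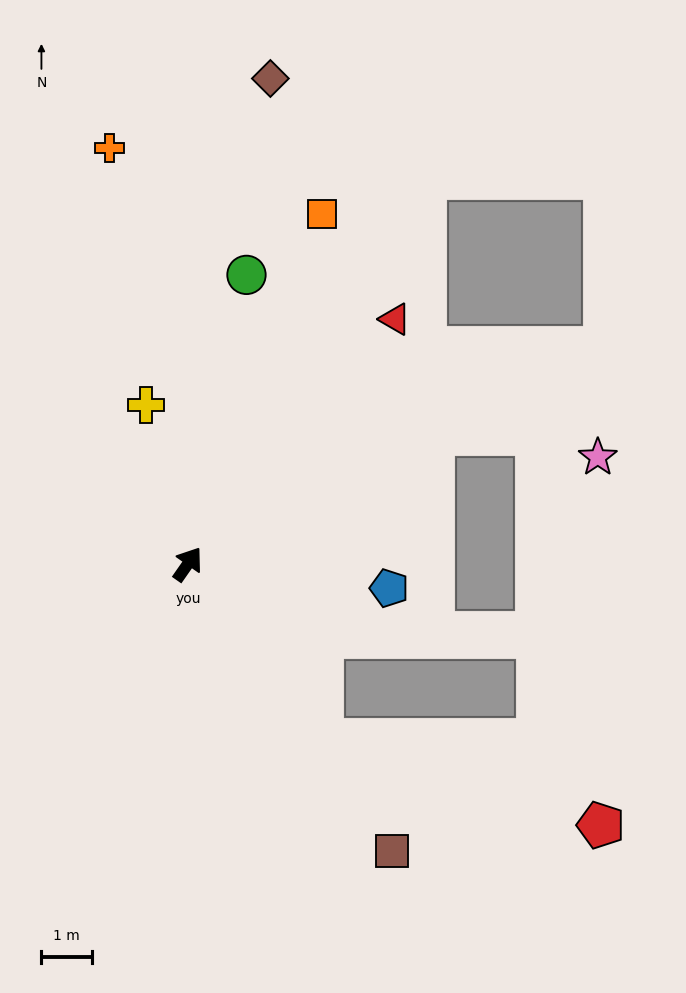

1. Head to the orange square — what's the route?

turn left 14°, forward 7.4 m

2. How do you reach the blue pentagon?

turn right 62°, forward 4.0 m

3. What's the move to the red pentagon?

blocked — turn right 108°, forward 4.4 m, then turn left 36°, forward 5.8 m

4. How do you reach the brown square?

turn right 110°, forward 7.0 m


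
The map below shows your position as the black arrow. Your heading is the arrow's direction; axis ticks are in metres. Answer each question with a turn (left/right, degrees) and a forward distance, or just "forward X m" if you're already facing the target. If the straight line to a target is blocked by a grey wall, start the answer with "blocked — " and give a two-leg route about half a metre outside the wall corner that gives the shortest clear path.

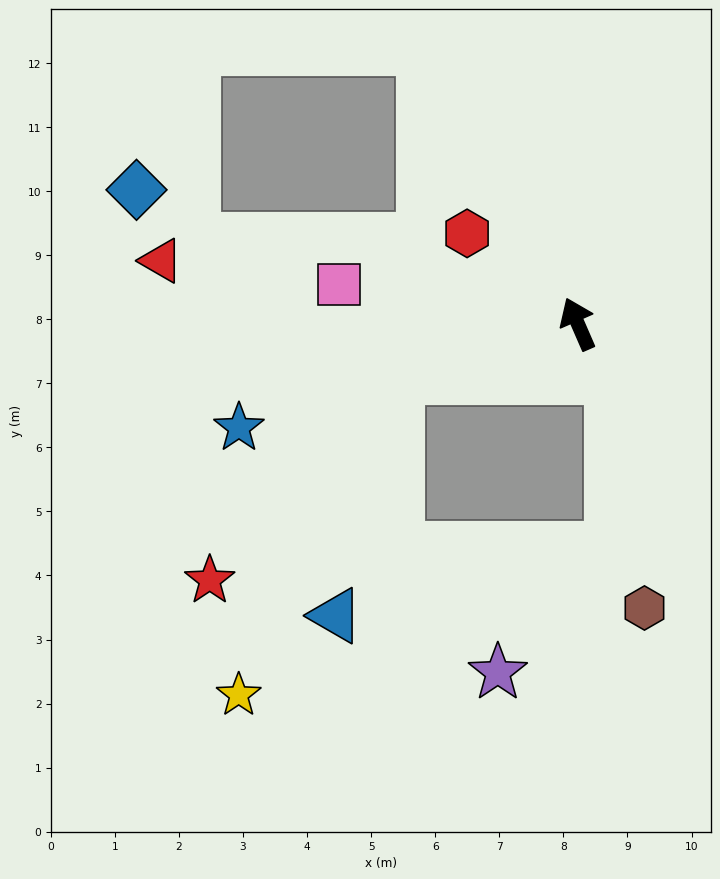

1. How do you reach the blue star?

turn left 84°, forward 5.5 m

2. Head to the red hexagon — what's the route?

turn left 27°, forward 2.2 m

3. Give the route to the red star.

blocked — turn left 83°, forward 2.9 m, then turn left 31°, forward 4.3 m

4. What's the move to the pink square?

turn left 57°, forward 3.8 m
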